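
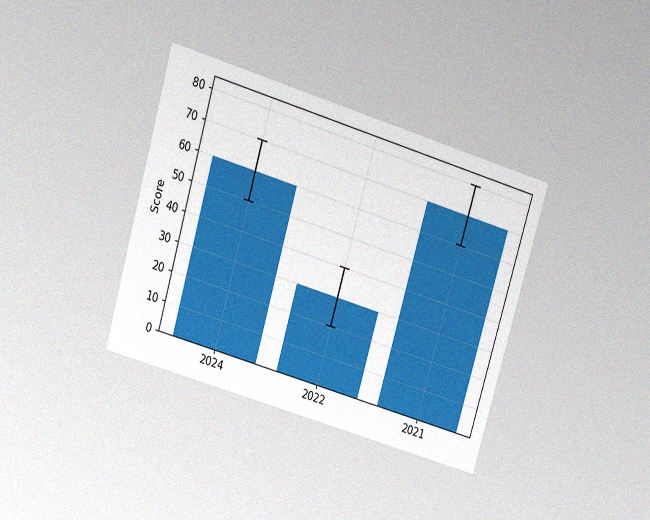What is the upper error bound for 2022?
The chart is tilted about 16° clockwise and viewed slightly from above, with some photo noise. The 2022 bar's upper whisker reaches 40.

40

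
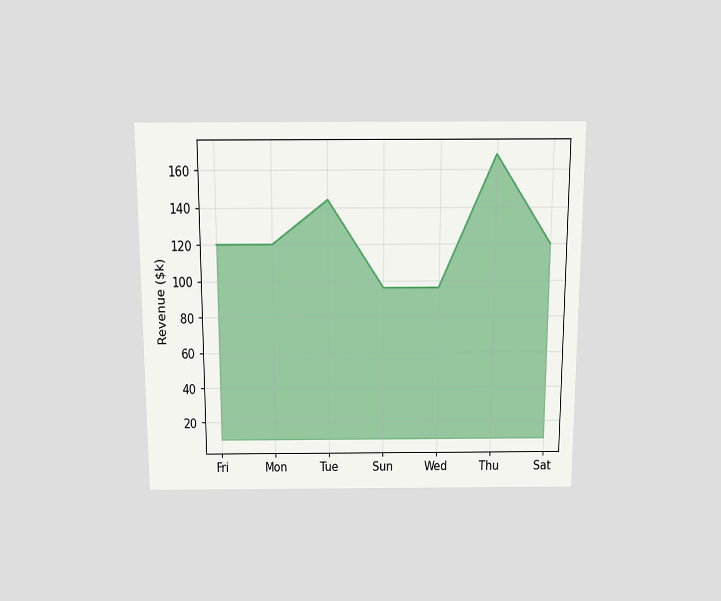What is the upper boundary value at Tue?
The chart is viewed slightly from above. At Tue the upper boundary is at $144k.

$144k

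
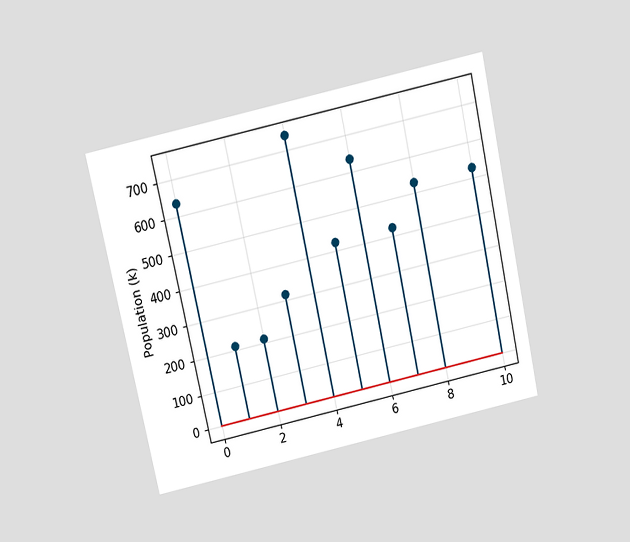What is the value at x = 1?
The chart is tilted about 12° counter-clockwise and viewed slightly from above. The stem at x=1 reaches 212k.

212k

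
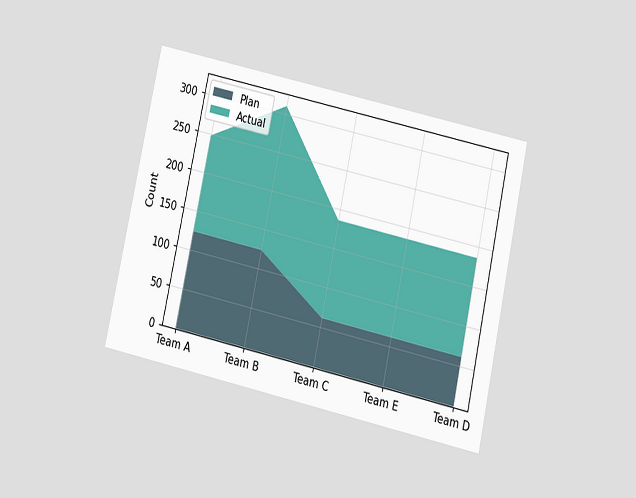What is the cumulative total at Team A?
248

The chart is tilted about 12° clockwise and viewed slightly from below. The stacked total at Team A reaches 248.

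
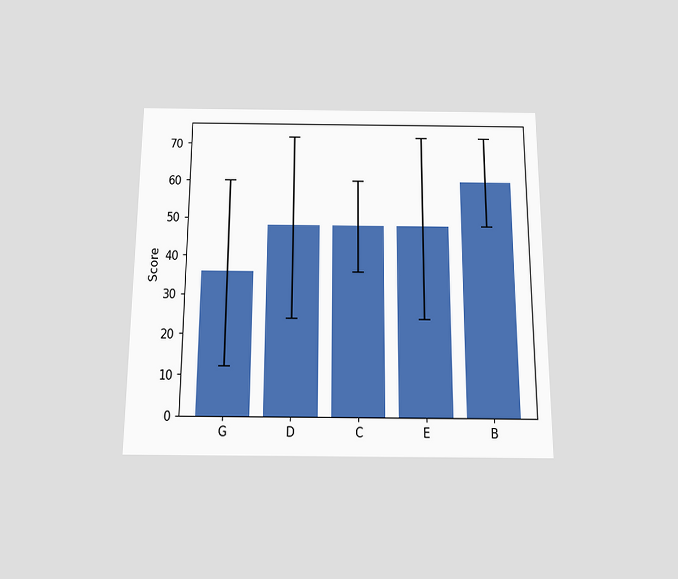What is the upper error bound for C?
60

The chart is viewed slightly from below. The C bar's upper whisker reaches 60.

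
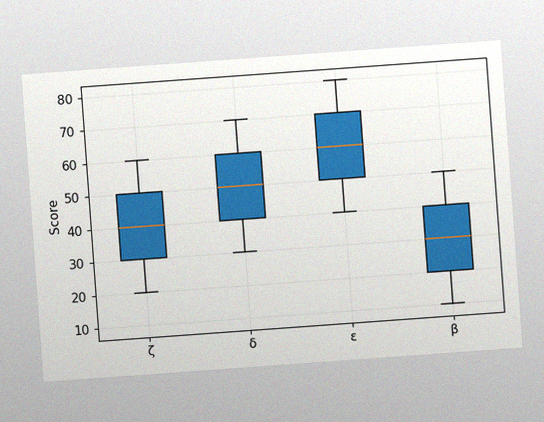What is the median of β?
The chart is tilted about 4° counter-clockwise, with some photo noise. The median line in the β box sits at 30.

30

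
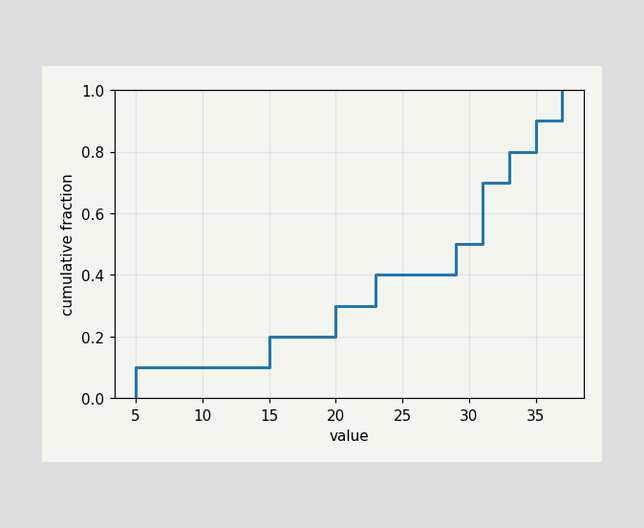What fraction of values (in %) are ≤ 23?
40%

At x=23 the ECDF step is at 40%.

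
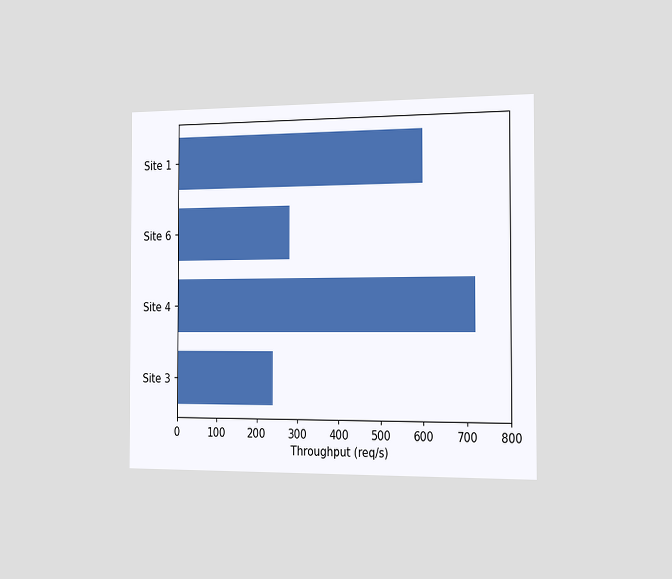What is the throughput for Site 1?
600req/s

The chart is viewed slightly from the right. Reading along the chart's x-axis, the Site 1 bar reaches 600req/s.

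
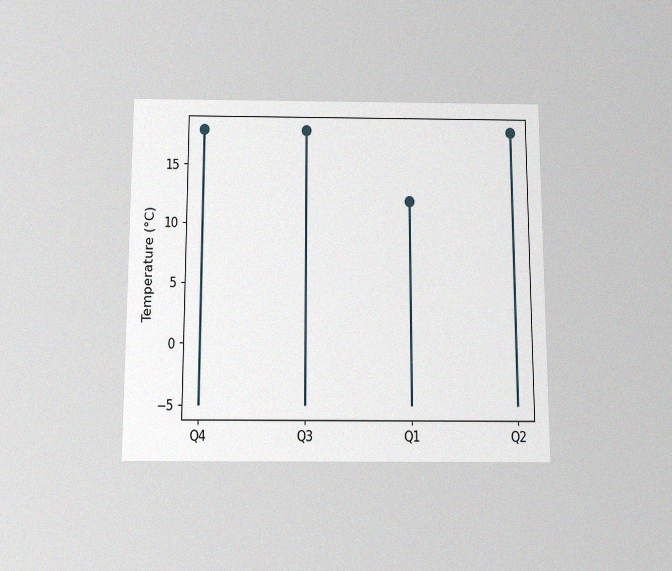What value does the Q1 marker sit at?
The chart is viewed slightly from below, with some photo noise. The Q1 marker sits at 12°C.

12°C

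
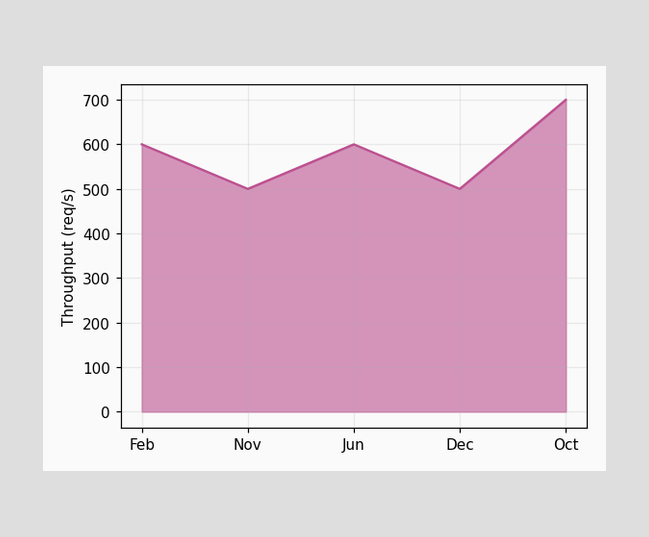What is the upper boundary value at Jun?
600req/s

At Jun the upper boundary is at 600req/s.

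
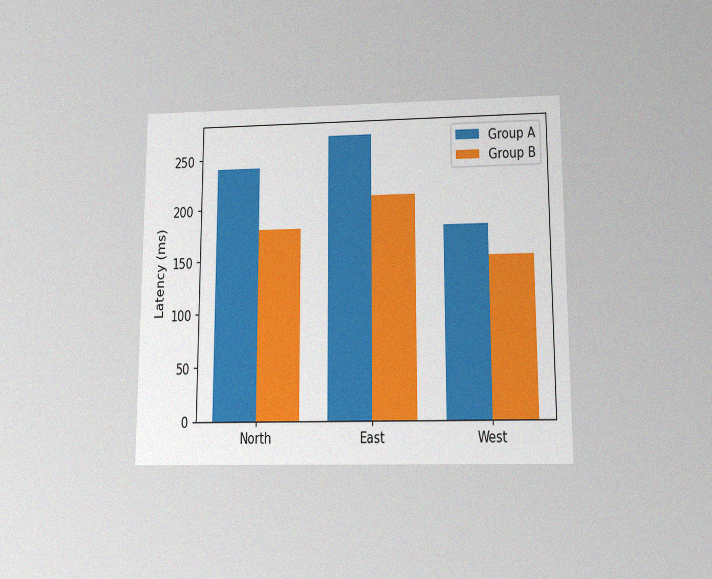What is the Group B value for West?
150ms

The chart is viewed slightly from below, with some photo noise. The Group B bar at West reaches 150ms on the y-axis.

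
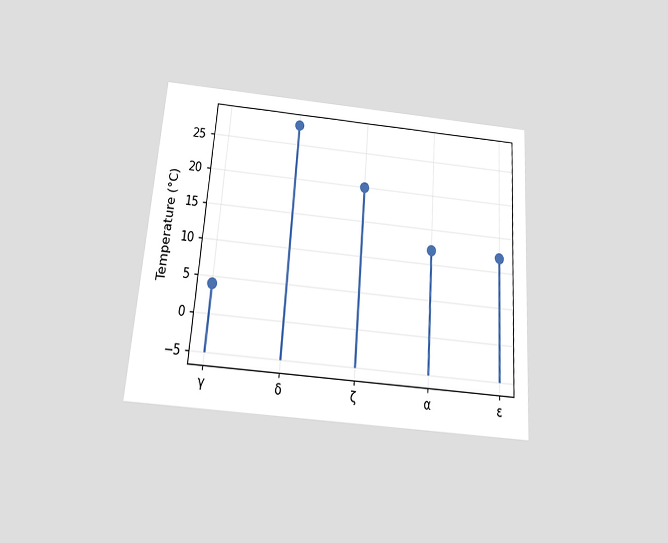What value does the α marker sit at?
12°C

The chart is tilted about 4° clockwise and viewed slightly from below. The α marker sits at 12°C.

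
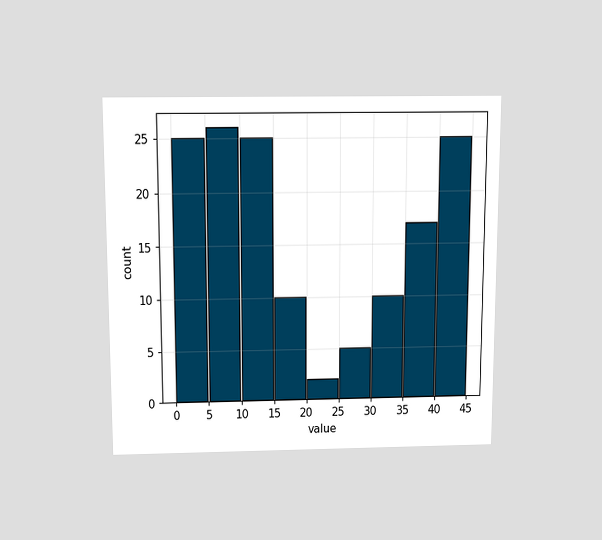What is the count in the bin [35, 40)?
17

The chart is viewed slightly from above. The [35, 40) bin has height 17.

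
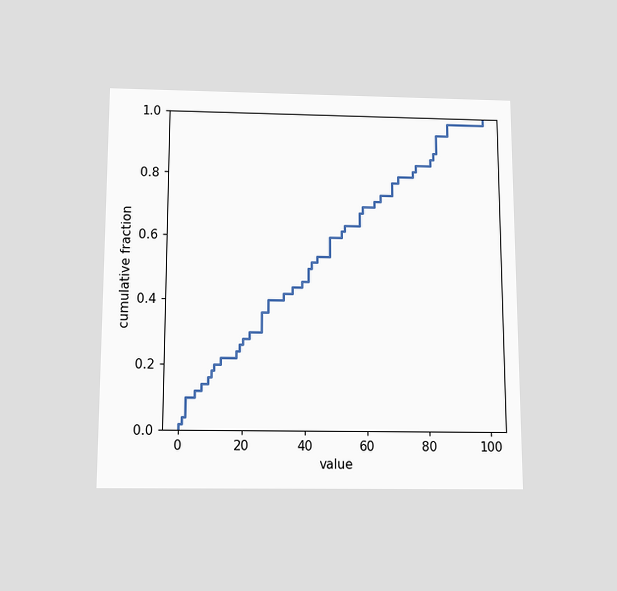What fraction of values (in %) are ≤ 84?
94%

The chart is viewed slightly from below. At x=84 the ECDF step is at 94%.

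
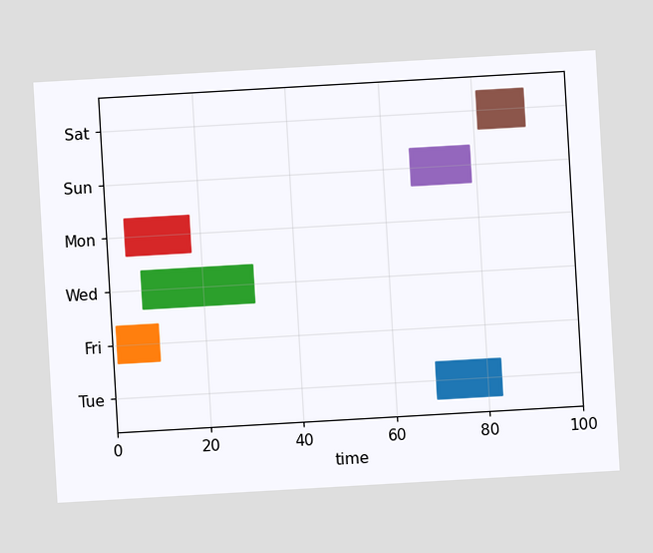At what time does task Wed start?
The chart is tilted about 3° counter-clockwise. The Wed bar begins at t=7.

7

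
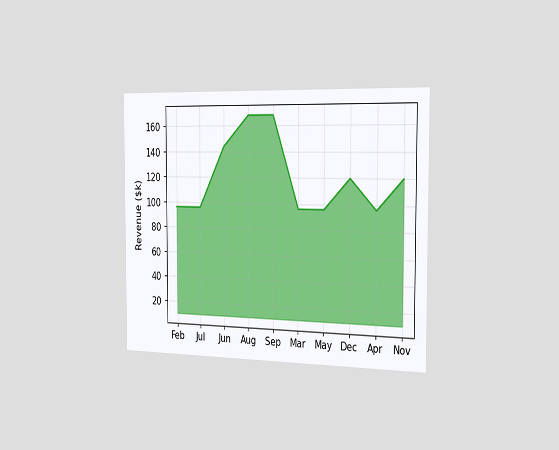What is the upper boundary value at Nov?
The chart is viewed slightly from the right. At Nov the upper boundary is at $120k.

$120k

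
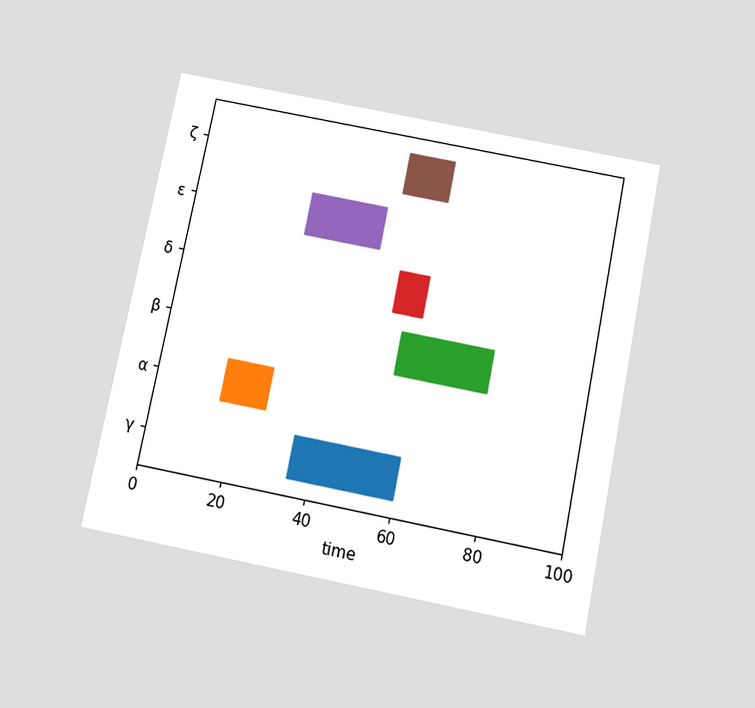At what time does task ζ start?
49

The chart is tilted about 11° clockwise and viewed slightly from below. The ζ bar begins at t=49.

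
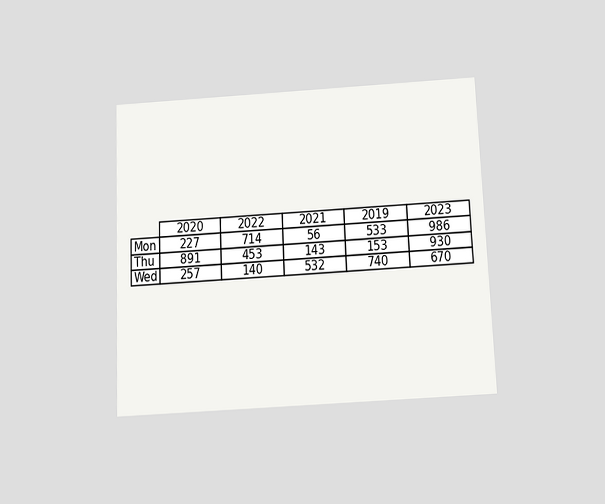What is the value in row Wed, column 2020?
257

The chart is tilted about 2° counter-clockwise and viewed slightly from below. The (Wed, 2020) cell reads 257.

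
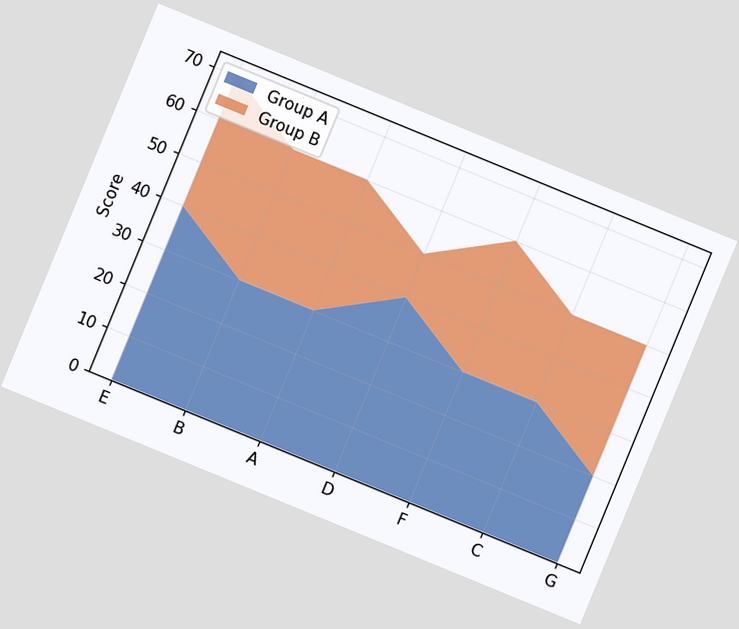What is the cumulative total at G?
50

The chart is tilted about 22° clockwise. The stacked total at G reaches 50.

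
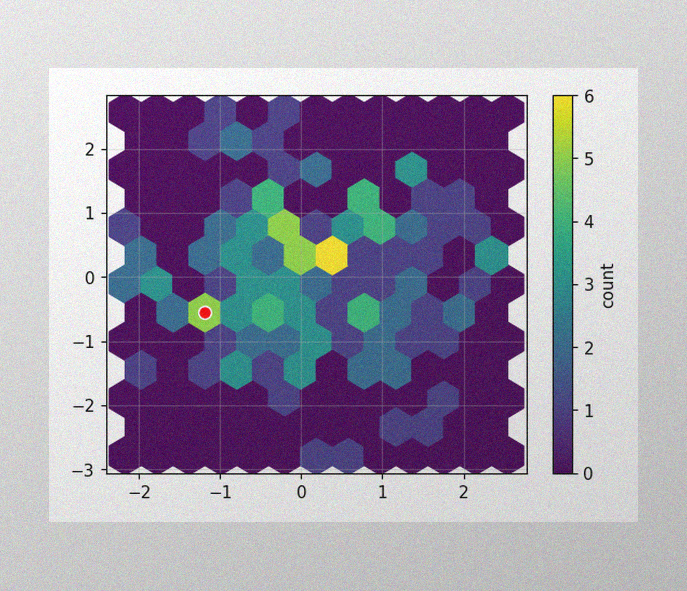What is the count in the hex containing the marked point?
5

The image has some photo noise and uneven lighting. The marked hex reads 5 on the colorbar.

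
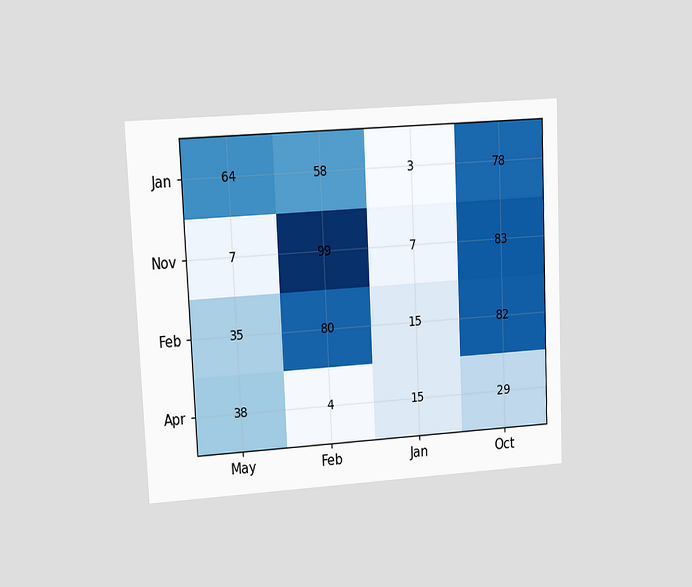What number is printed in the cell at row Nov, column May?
7

The chart is tilted about 3° counter-clockwise and viewed at a slight angle. The (Nov, May) cell reads 7.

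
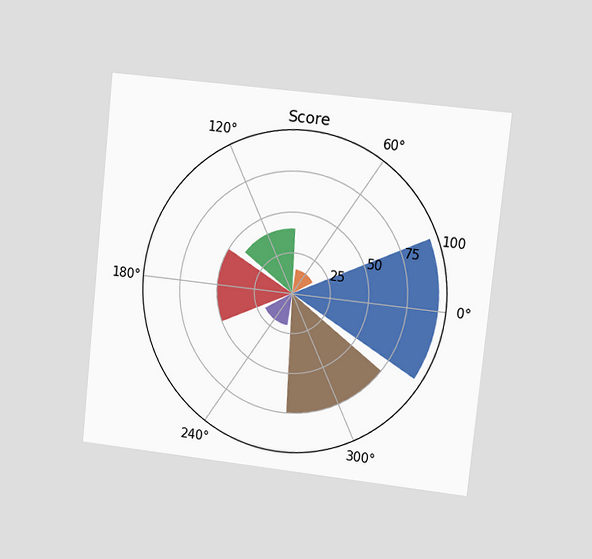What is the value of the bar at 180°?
The chart is tilted about 6° clockwise and viewed at a slight angle. The bar at 180° reaches 50 on the radial axis.

50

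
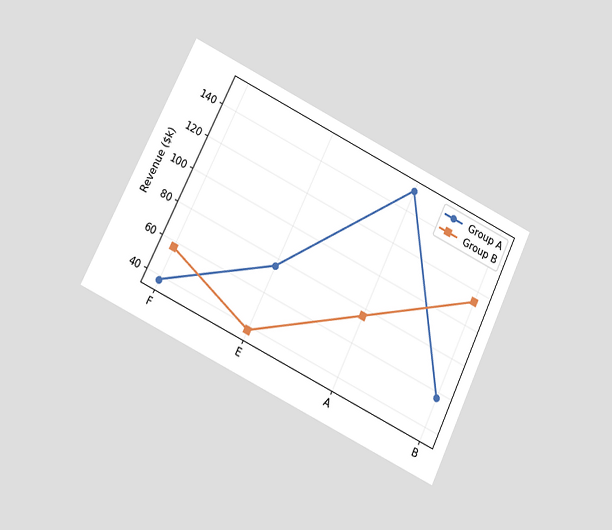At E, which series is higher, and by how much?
The chart is tilted about 26° clockwise and viewed at a slight angle. At E, Group A sits above the other line by $38k.

Group A, by $38k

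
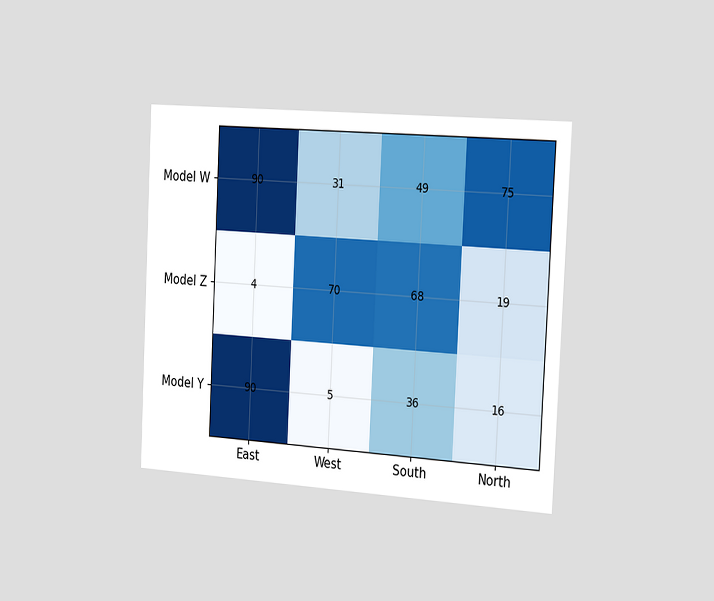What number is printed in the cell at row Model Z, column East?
4

The chart is tilted about 3° clockwise and viewed slightly from the right. The (Model Z, East) cell reads 4.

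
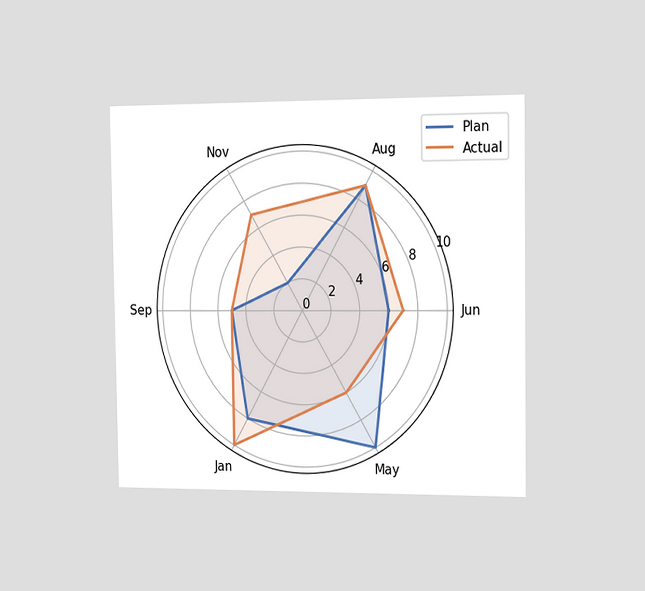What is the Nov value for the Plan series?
2

The chart is viewed slightly from the right. On the Nov axis, Plan reaches 2.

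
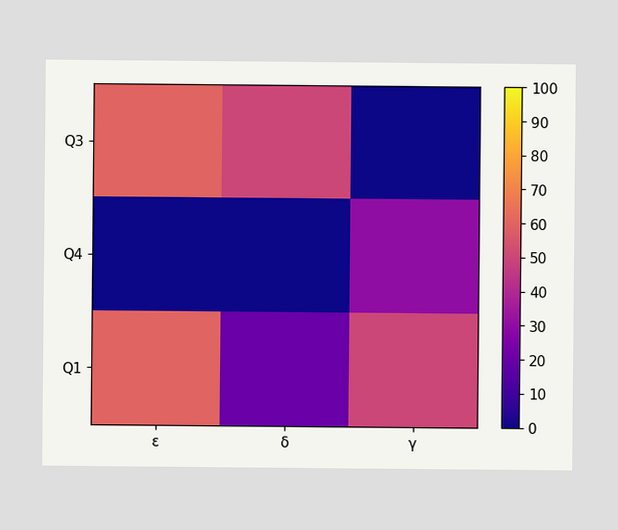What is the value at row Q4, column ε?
0

Matching cell (Q4, ε) against the colorbar gives 0.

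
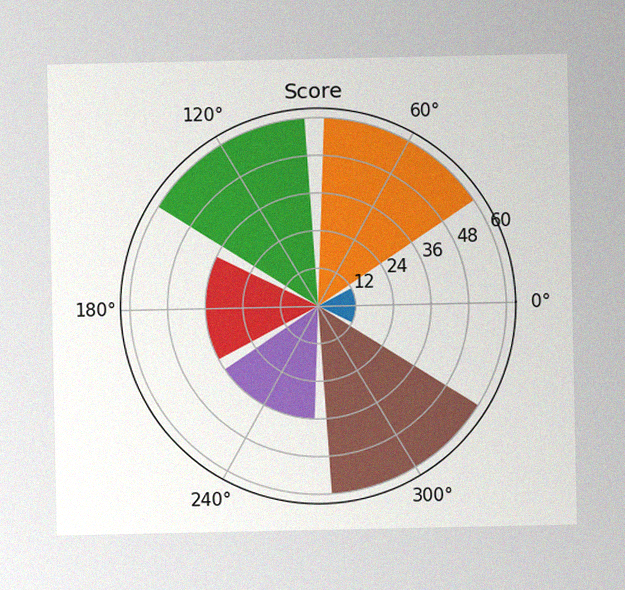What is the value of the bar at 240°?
The image has some photo noise and uneven lighting. The bar at 240° reaches 36 on the radial axis.

36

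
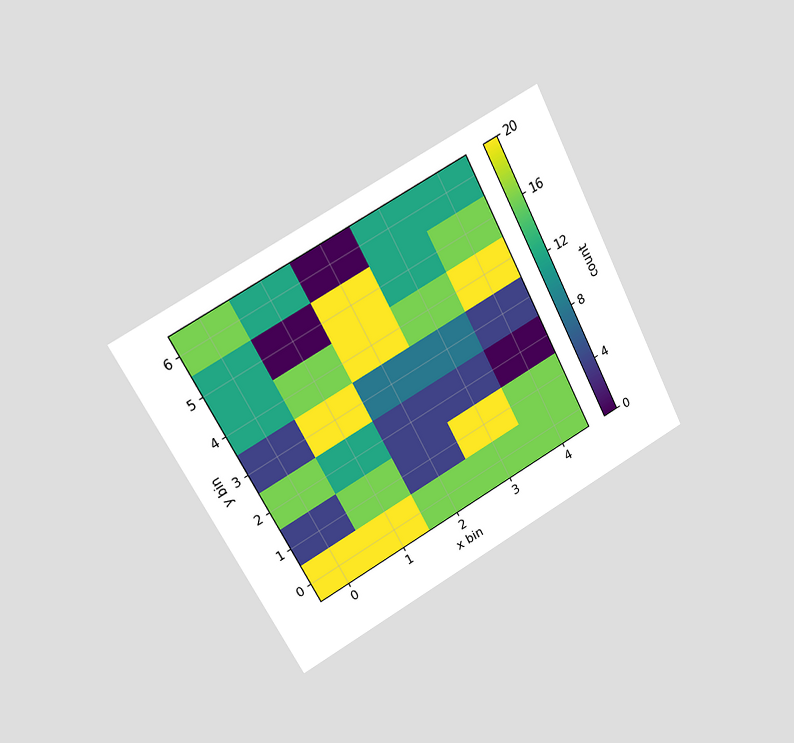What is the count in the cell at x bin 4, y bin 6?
The chart is tilted about 28° counter-clockwise and viewed at a slight angle. Matching the cell (4, 6) against the colorbar gives 12.

12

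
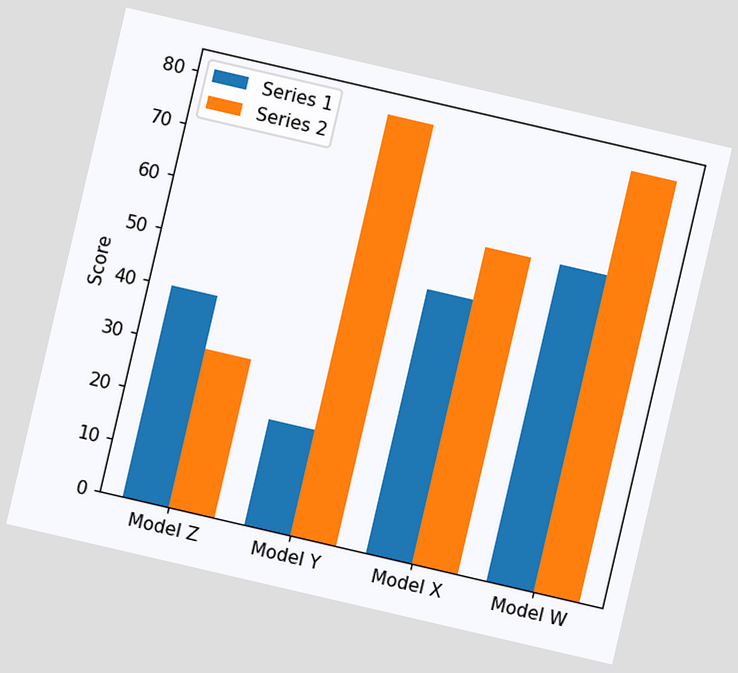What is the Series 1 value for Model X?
50

The chart is tilted about 13° clockwise. The Series 1 bar at Model X reaches 50 on the y-axis.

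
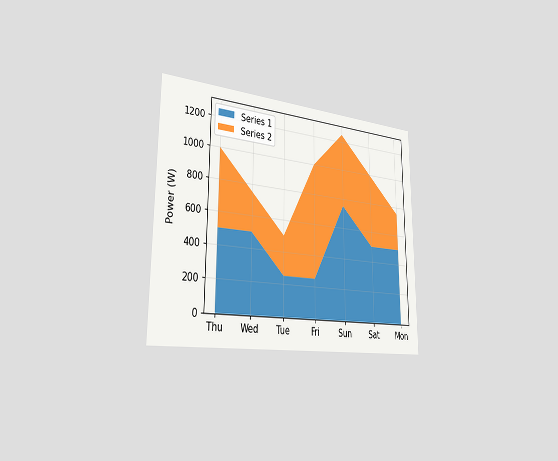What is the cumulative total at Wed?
The chart is viewed slightly from the left. The stacked total at Wed reaches 750W.

750W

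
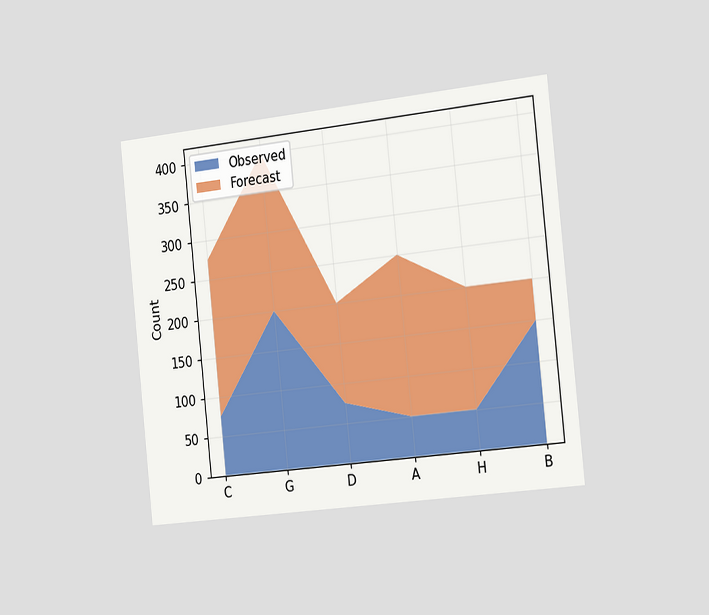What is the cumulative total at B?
The chart is tilted about 6° counter-clockwise and viewed slightly from the right. The stacked total at B reaches 200.

200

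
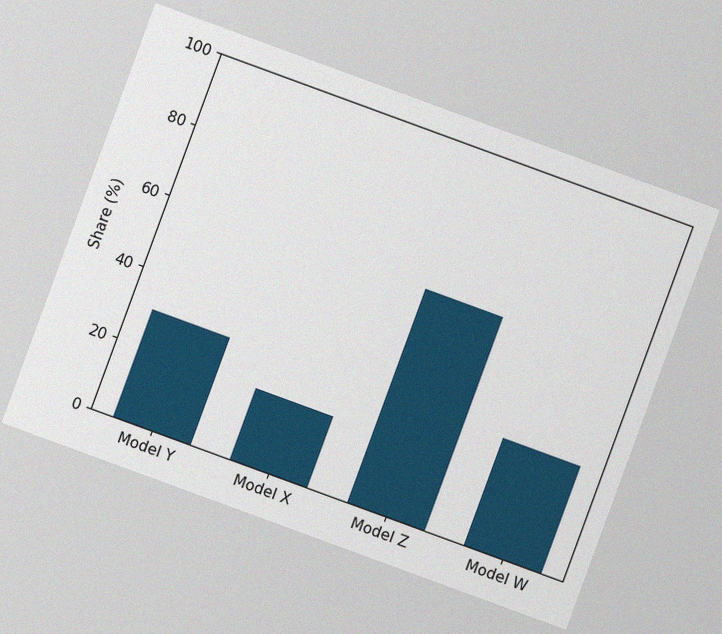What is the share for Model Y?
The chart is tilted about 20° clockwise, with some photo noise. Reading along the chart's y-axis, the Model Y bar reaches 30%.

30%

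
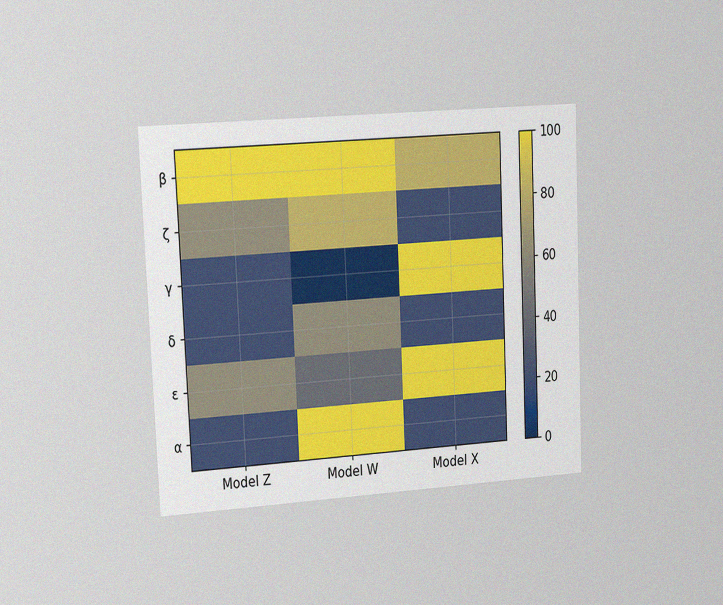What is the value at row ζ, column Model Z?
60

The chart is tilted about 3° counter-clockwise and viewed slightly from the left, with some photo noise. Matching cell (ζ, Model Z) against the colorbar gives 60.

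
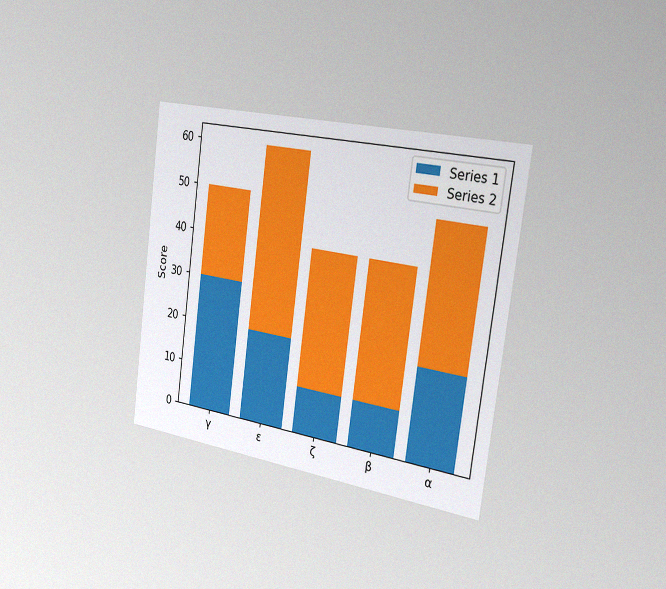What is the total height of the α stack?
50

The chart is tilted about 8° clockwise and viewed slightly from the right, with some photo noise. The α stack's top reaches 50 on the y-axis.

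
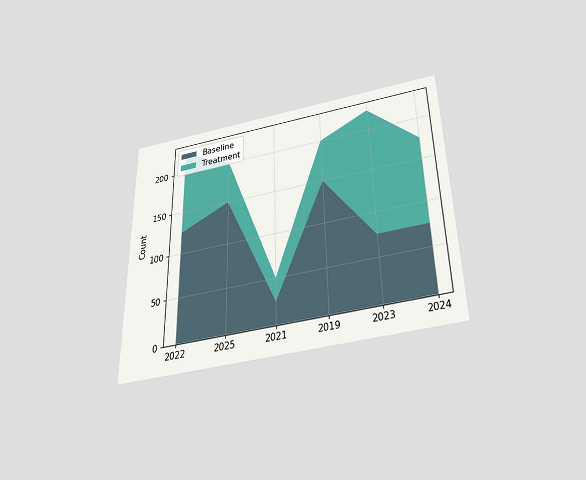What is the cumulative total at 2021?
50

The chart is viewed slightly from below. The stacked total at 2021 reaches 50.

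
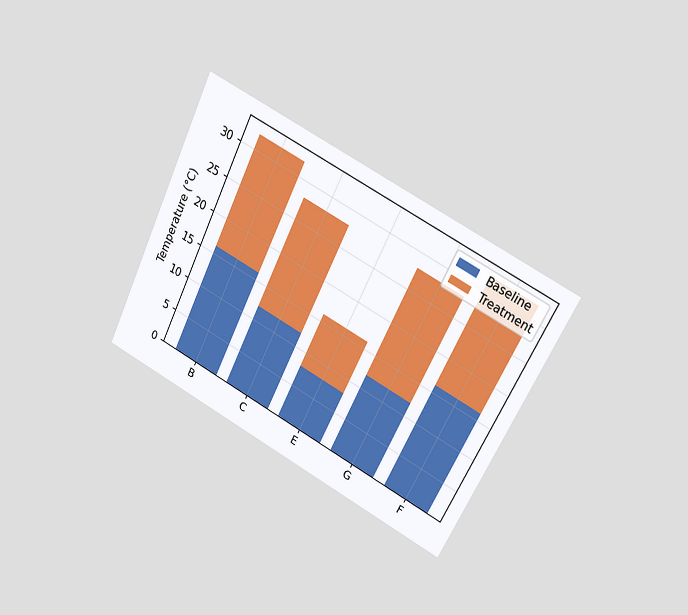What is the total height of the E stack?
16°C

The chart is tilted about 26° clockwise and viewed at a slight angle. The E stack's top reaches 16°C on the y-axis.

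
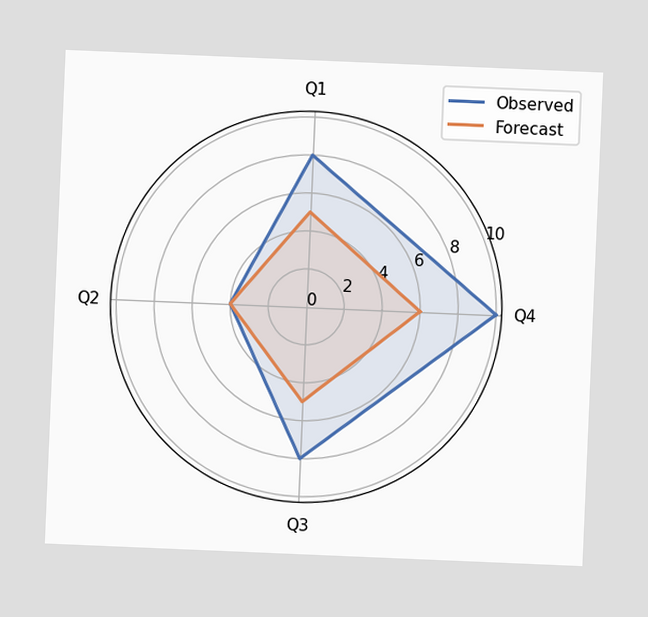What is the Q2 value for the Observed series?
The chart is tilted about 2° clockwise. On the Q2 axis, Observed reaches 4.

4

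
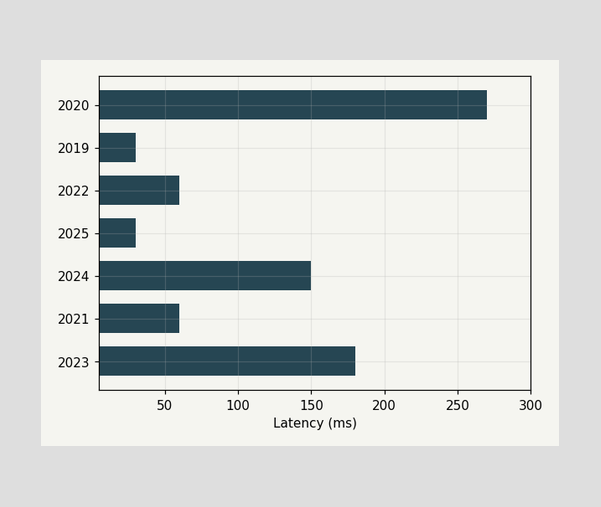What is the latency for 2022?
Reading along the chart's x-axis, the 2022 bar reaches 60ms.

60ms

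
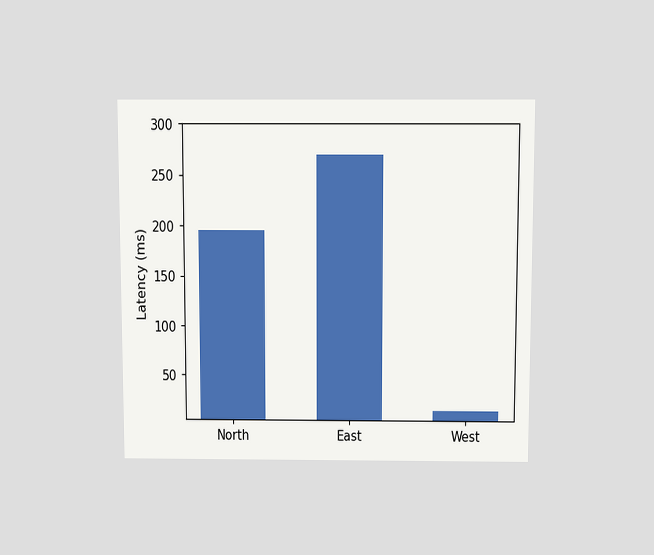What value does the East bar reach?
The chart is viewed slightly from above. Reading along the chart's y-axis, the East bar reaches 270ms.

270ms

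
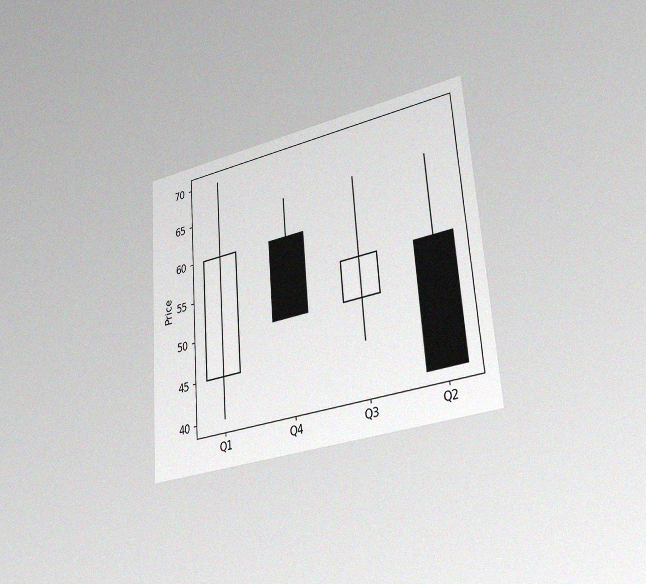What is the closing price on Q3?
55

The chart is tilted about 4° counter-clockwise and viewed slightly from the right, with some photo noise. The Q3 candle closes at 55.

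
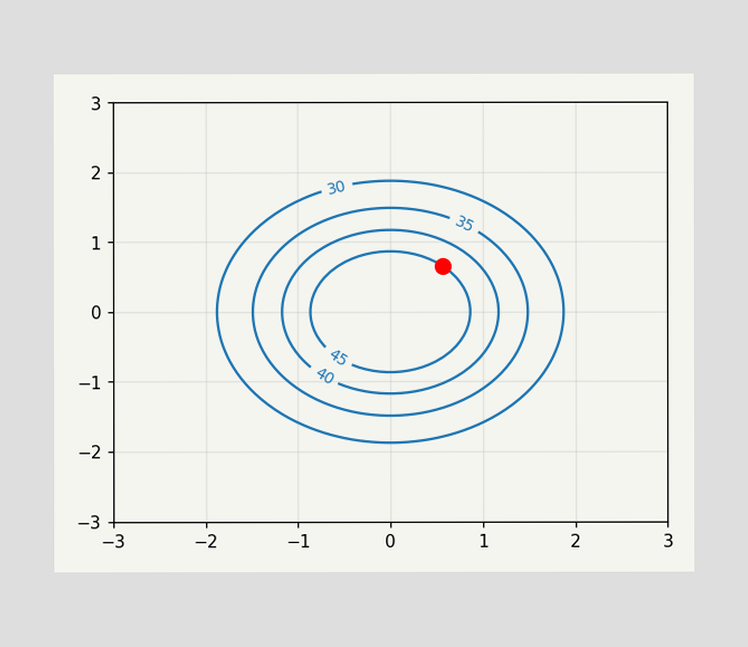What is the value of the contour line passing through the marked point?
45

The marked point sits on the contour labelled 45.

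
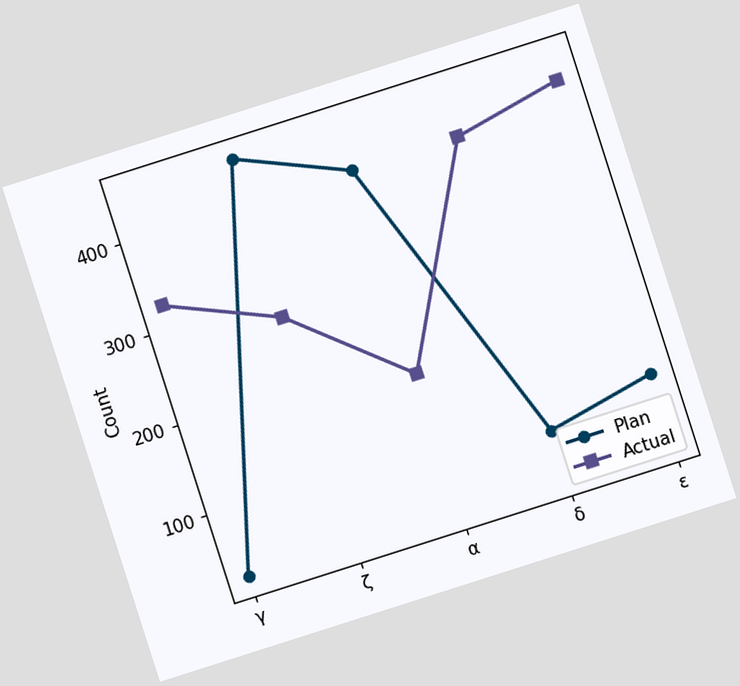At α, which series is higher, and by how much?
Plan, by 225

The chart is tilted about 18° counter-clockwise. At α, Plan sits above the other line by 225.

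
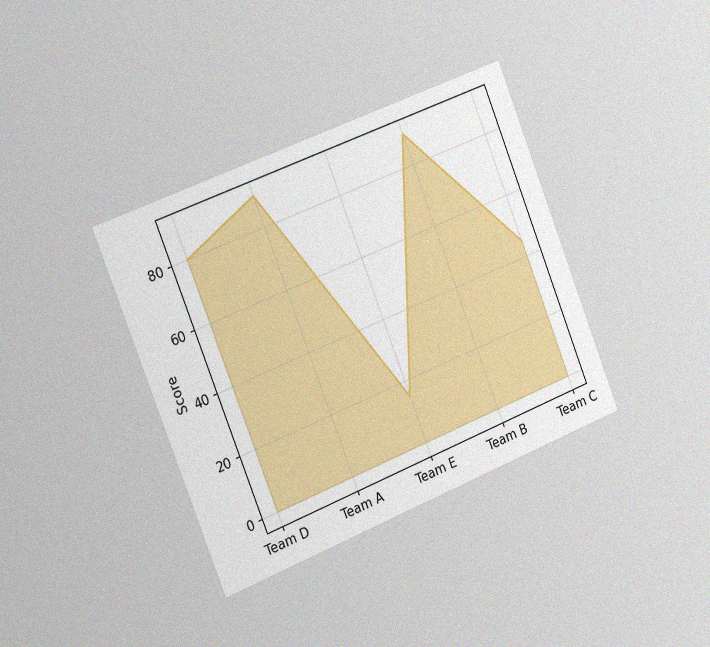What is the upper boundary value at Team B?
The chart is tilted about 22° counter-clockwise and viewed slightly from the left, with some photo noise. At Team B the upper boundary is at 90.

90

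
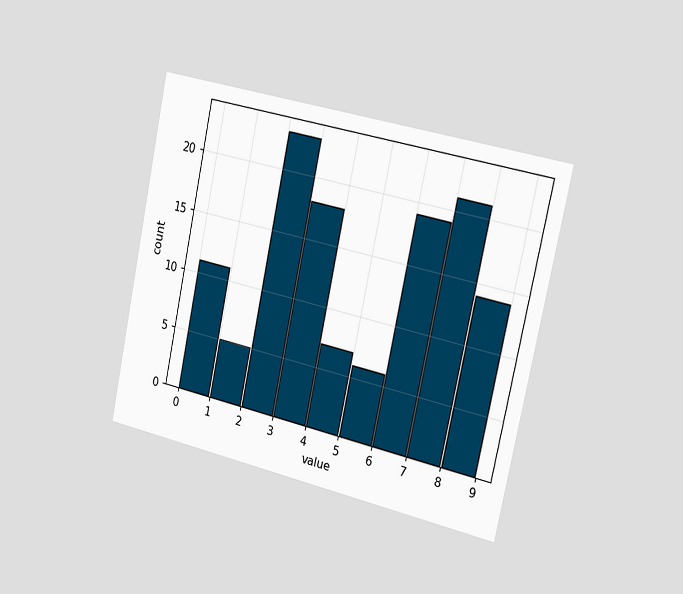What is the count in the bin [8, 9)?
14

The chart is tilted about 12° clockwise and viewed slightly from the right. The [8, 9) bin has height 14.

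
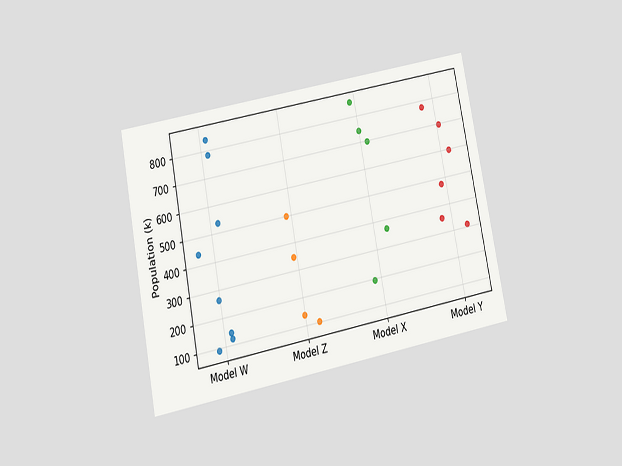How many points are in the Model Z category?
The chart is tilted about 11° counter-clockwise and viewed at a slight angle. Counting the markers in the Model Z column gives 4.

4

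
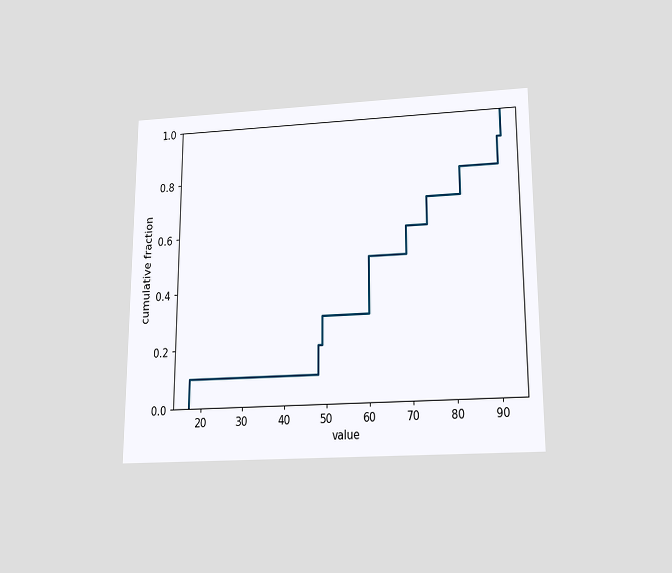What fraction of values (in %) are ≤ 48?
20%

The chart is viewed slightly from below. At x=48 the ECDF step is at 20%.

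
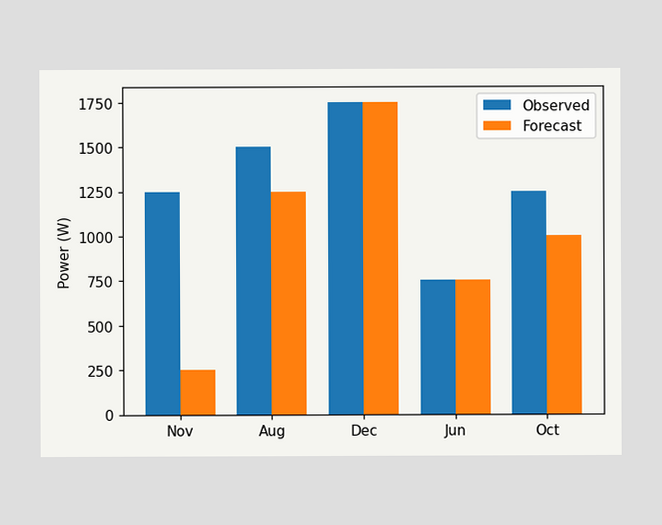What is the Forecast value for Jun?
750W

The Forecast bar at Jun reaches 750W on the y-axis.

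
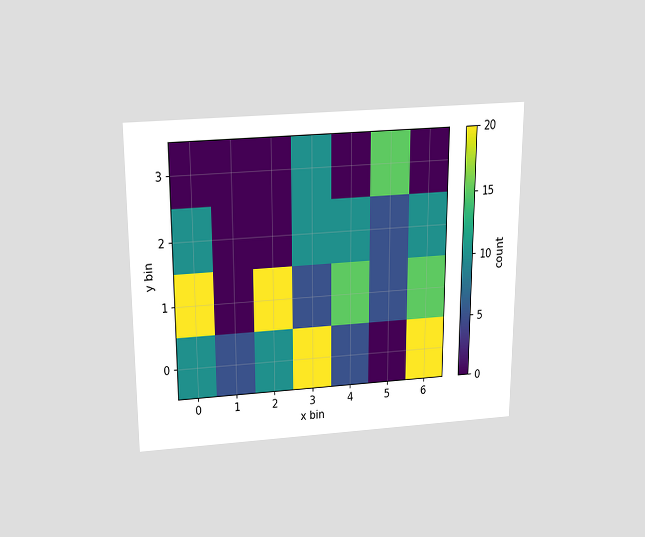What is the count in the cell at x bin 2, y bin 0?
10

The chart is viewed slightly from above. Matching the cell (2, 0) against the colorbar gives 10.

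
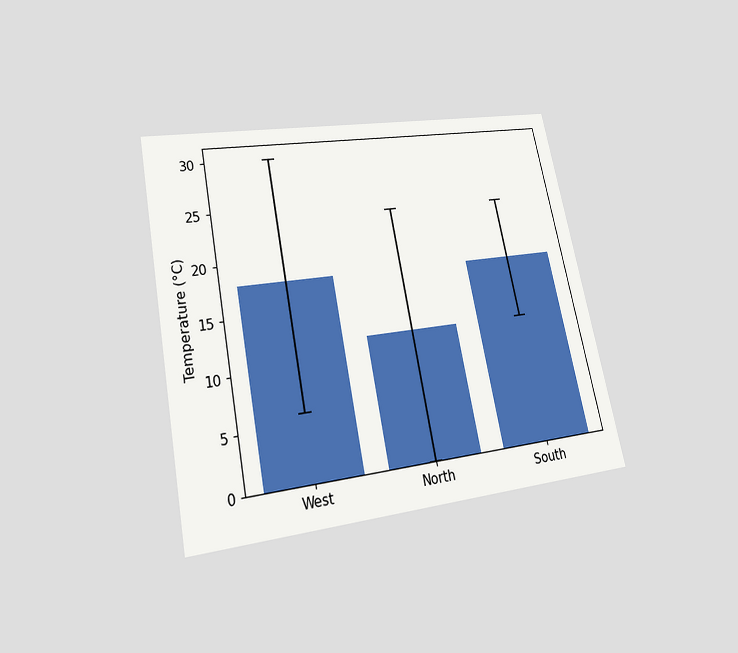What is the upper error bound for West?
30°C

The chart is tilted about 11° counter-clockwise and viewed slightly from below. The West bar's upper whisker reaches 30°C.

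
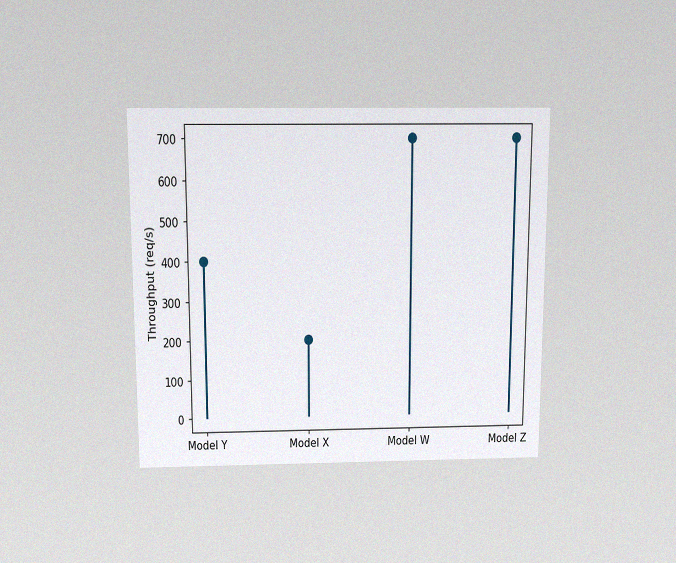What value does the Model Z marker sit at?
700req/s

The chart is viewed slightly from above, with some photo noise. The Model Z marker sits at 700req/s.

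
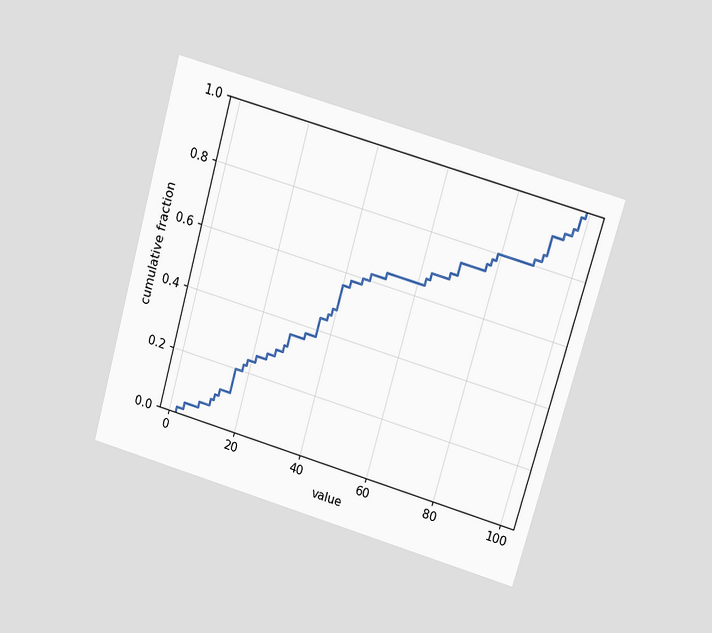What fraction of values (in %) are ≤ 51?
64%

The chart is tilted about 16° clockwise and viewed at a slight angle. At x=51 the ECDF step is at 64%.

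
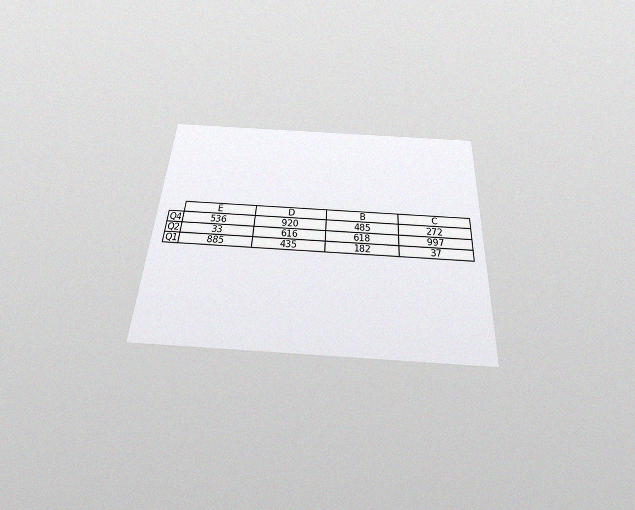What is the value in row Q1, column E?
885

The chart is tilted about 3° clockwise and viewed slightly from below, with some photo noise. The (Q1, E) cell reads 885.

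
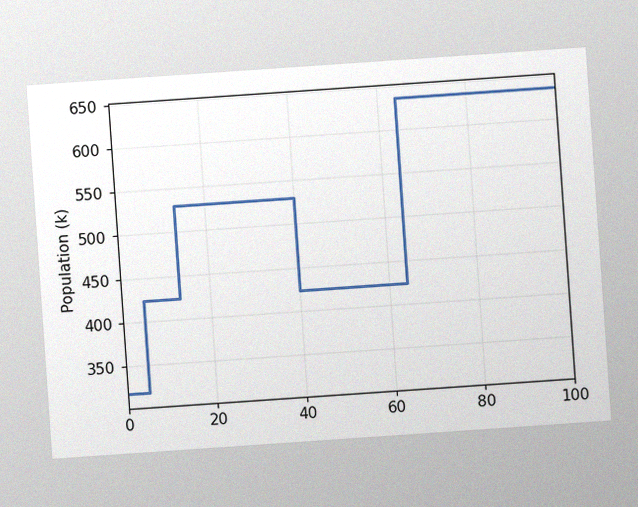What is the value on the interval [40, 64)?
424k

The chart is tilted about 4° counter-clockwise, with some photo noise. On [40, 64) the step sits at 424k.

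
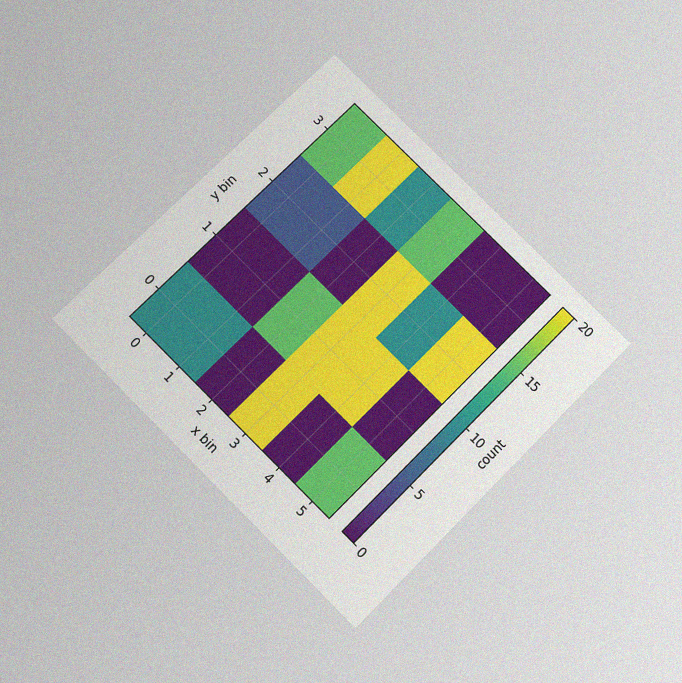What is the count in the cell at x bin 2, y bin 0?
The chart is tilted about 45° clockwise and viewed slightly from below, with some photo noise. Matching the cell (2, 0) against the colorbar gives 0.

0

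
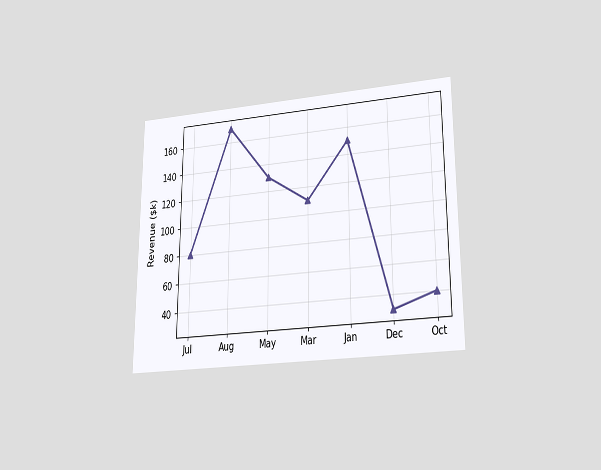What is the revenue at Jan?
$150k

The chart is viewed slightly from below. At Jan, the line is at $150k.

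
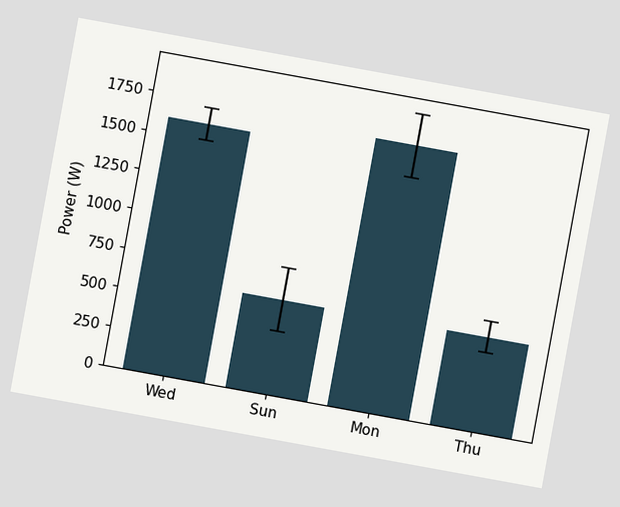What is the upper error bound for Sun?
The chart is tilted about 10° clockwise. The Sun bar's upper whisker reaches 800W.

800W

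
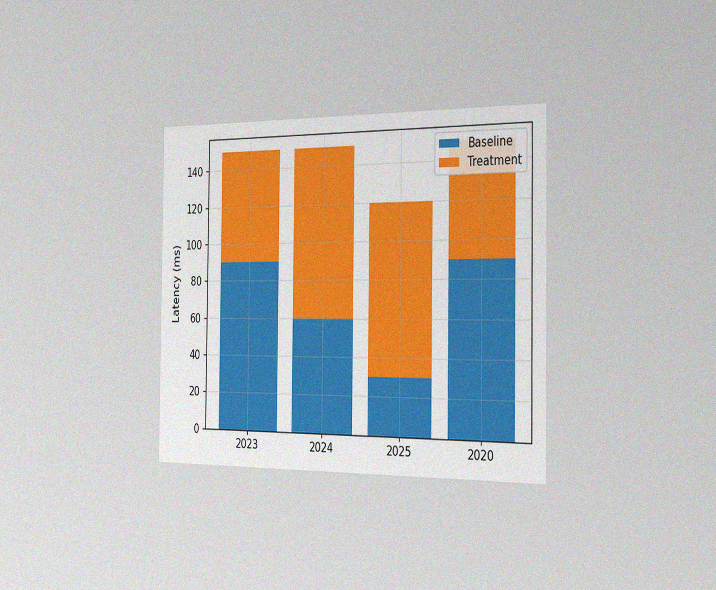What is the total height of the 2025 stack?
120ms

The chart is viewed slightly from the right, with some photo noise. The 2025 stack's top reaches 120ms on the y-axis.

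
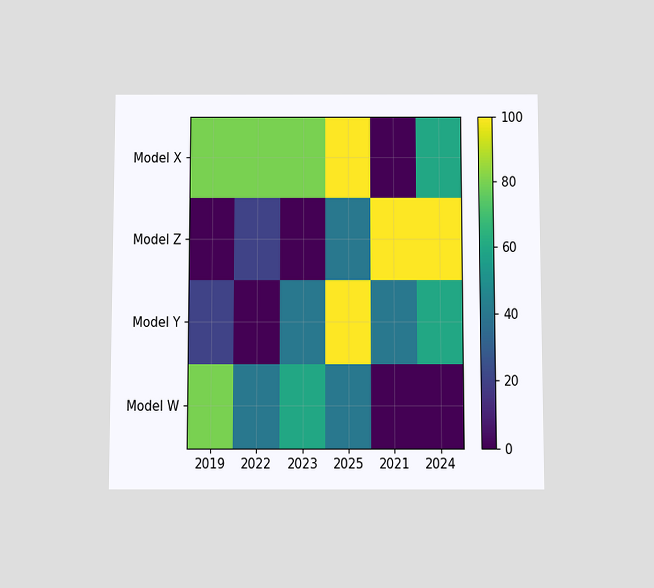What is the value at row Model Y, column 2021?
The chart is viewed slightly from below. Matching cell (Model Y, 2021) against the colorbar gives 40.

40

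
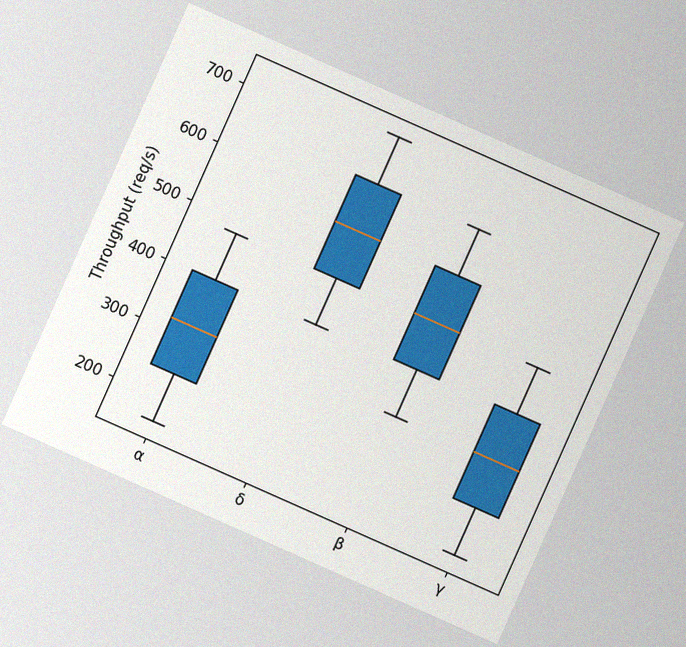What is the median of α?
The chart is tilted about 24° clockwise, with some photo noise. The median line in the α box sits at 320req/s.

320req/s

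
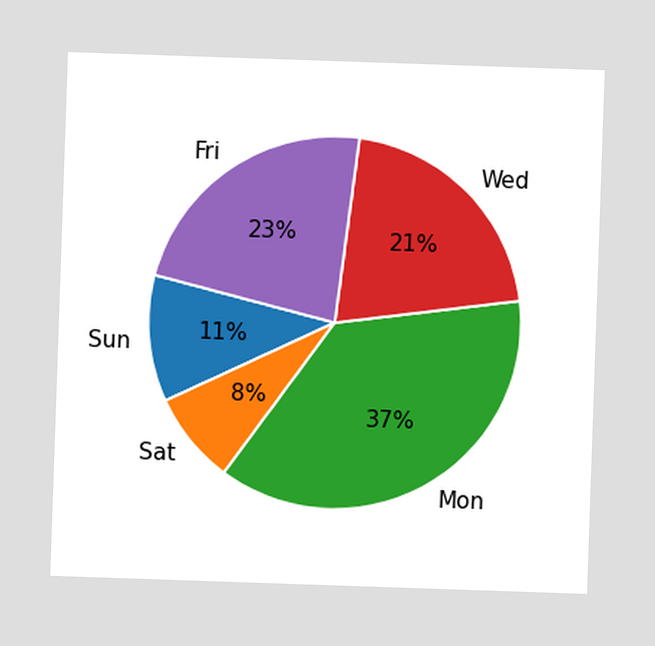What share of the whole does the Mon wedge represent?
The Mon slice takes up 37% of the pie.

37%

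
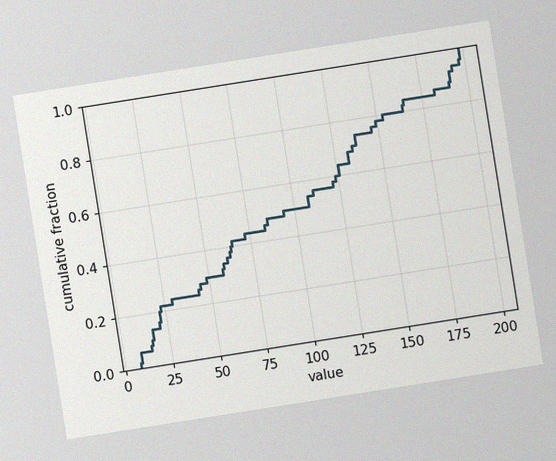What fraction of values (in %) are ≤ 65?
The chart is tilted about 9° counter-clockwise, with some photo noise. At x=65 the ECDF step is at 42%.

42%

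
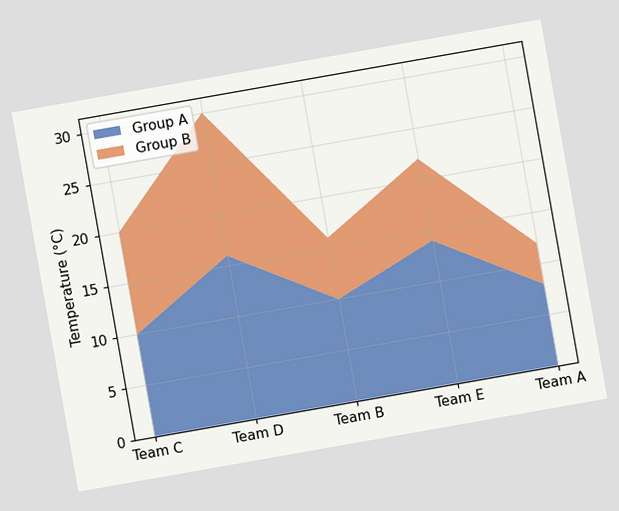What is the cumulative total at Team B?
16°C

The chart is tilted about 10° counter-clockwise. The stacked total at Team B reaches 16°C.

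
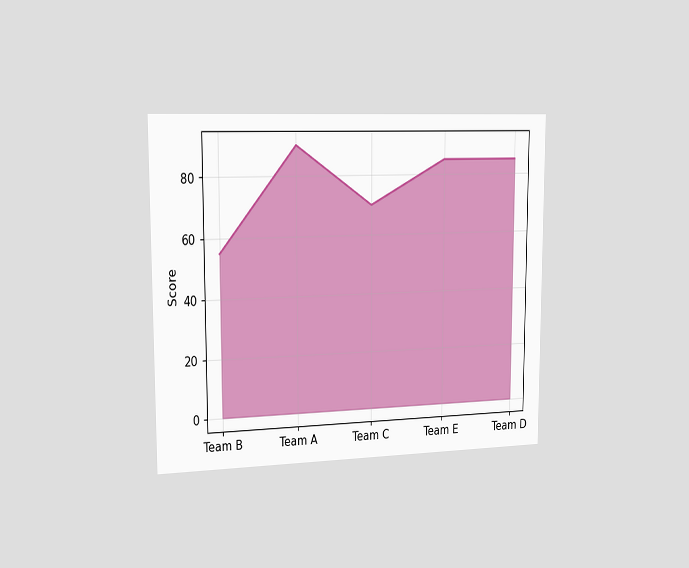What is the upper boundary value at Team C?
70

The chart is viewed slightly from the left. At Team C the upper boundary is at 70.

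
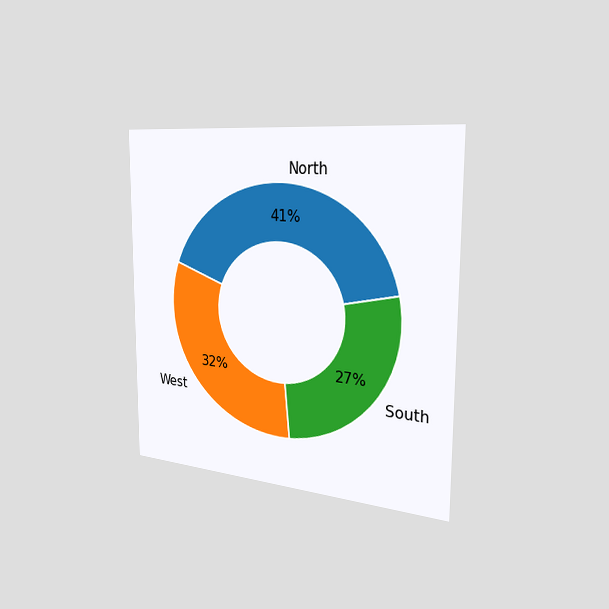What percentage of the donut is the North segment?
The chart is viewed slightly from the right. The North segment takes up 41% of the ring.

41%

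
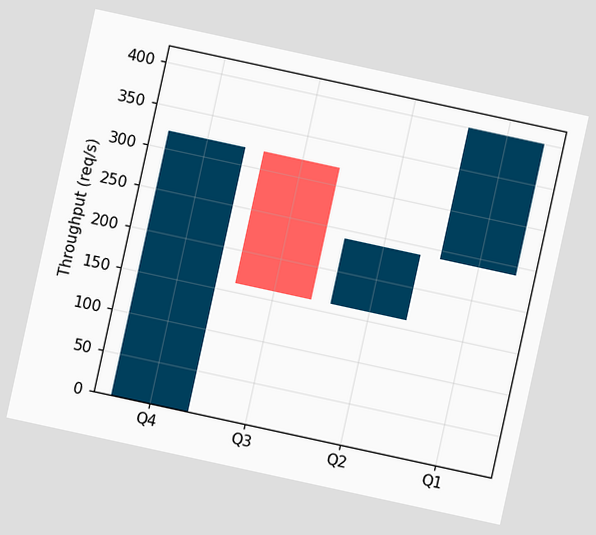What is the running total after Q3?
The chart is tilted about 12° clockwise. After Q3 the running total reaches 160req/s.

160req/s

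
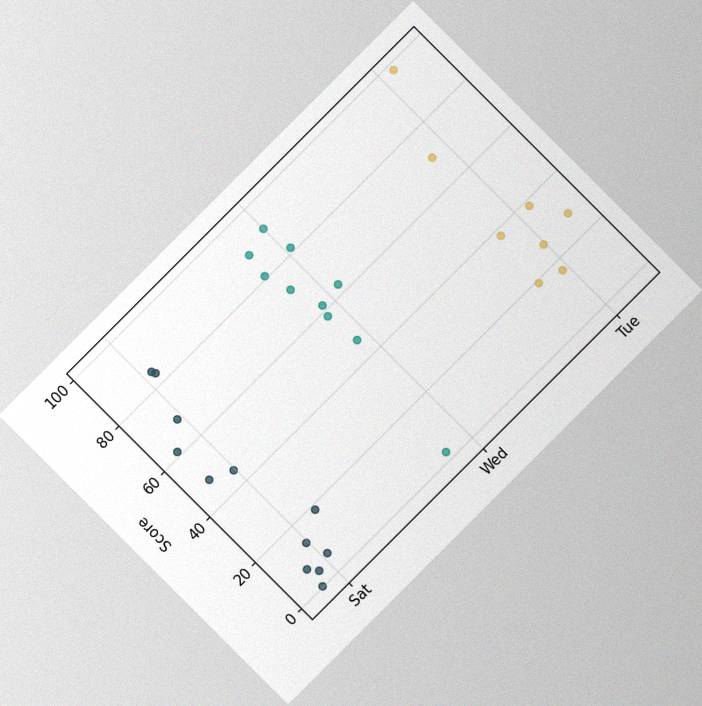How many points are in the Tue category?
8

The chart is tilted about 45° counter-clockwise, with some photo noise. Counting the markers in the Tue column gives 8.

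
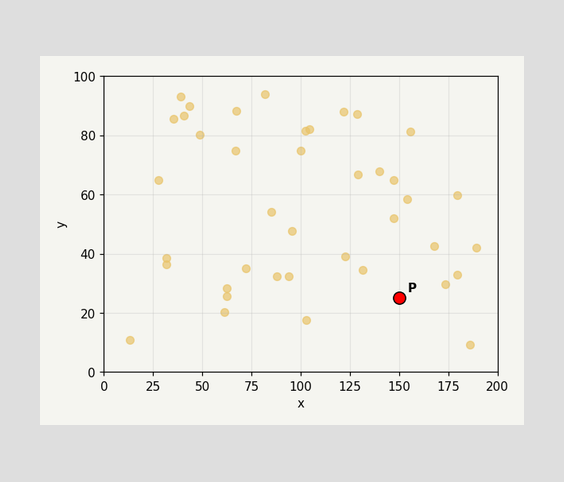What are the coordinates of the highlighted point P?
Following the gridlines from P to each axis, P sits at (150, 25).

(150, 25)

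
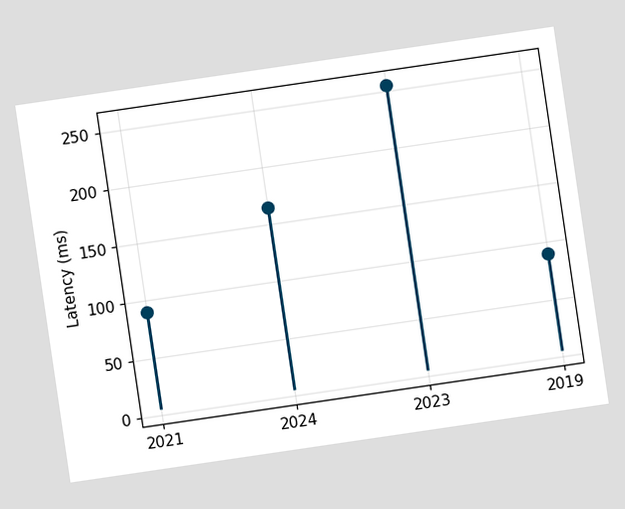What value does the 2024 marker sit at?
The chart is tilted about 8° counter-clockwise. The 2024 marker sits at 165ms.

165ms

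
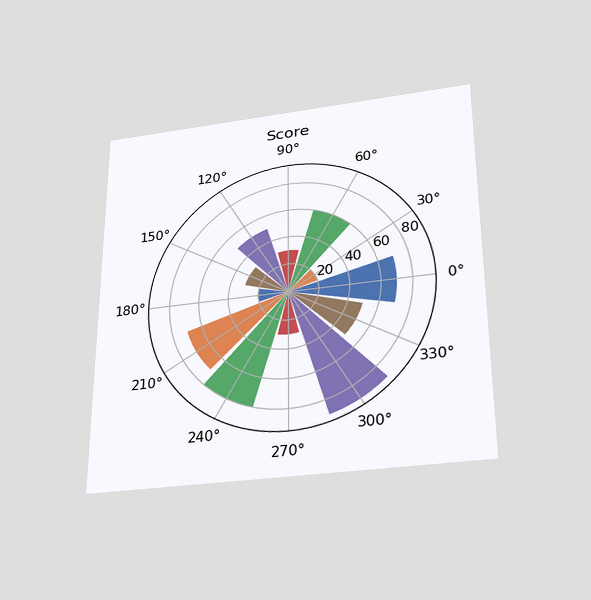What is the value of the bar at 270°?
The chart is viewed slightly from below. The bar at 270° reaches 30 on the radial axis.

30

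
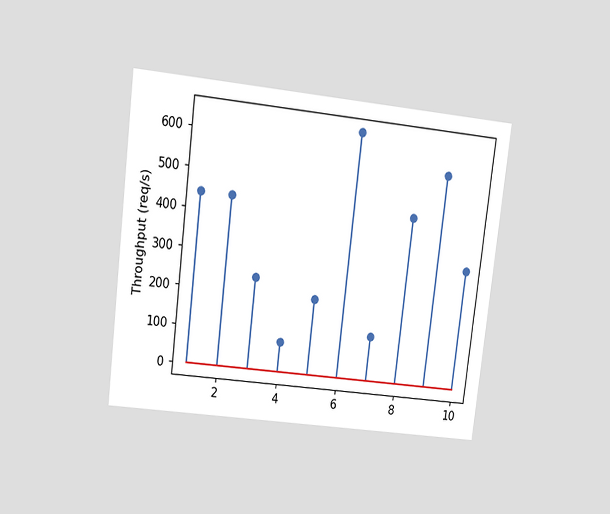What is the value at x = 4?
The chart is tilted about 7° clockwise and viewed at a slight angle. The stem at x=4 reaches 80req/s.

80req/s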